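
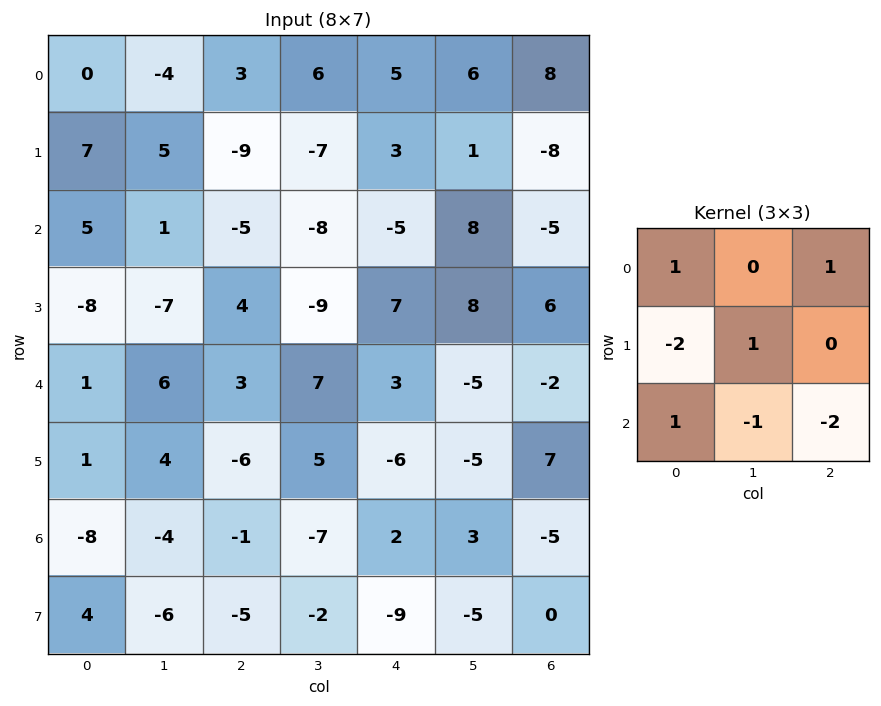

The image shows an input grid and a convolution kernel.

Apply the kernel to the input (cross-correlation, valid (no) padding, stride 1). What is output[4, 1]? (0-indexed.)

10

The receptive field on the input at this output position is [6 3 7 / 4 -6 5 / -4 -1 -7]. Elementwise product with the kernel and sum: 6·1 + 7·1 + 4·-2 + -6·1 + -4·1 + -1·-1 + -7·-2.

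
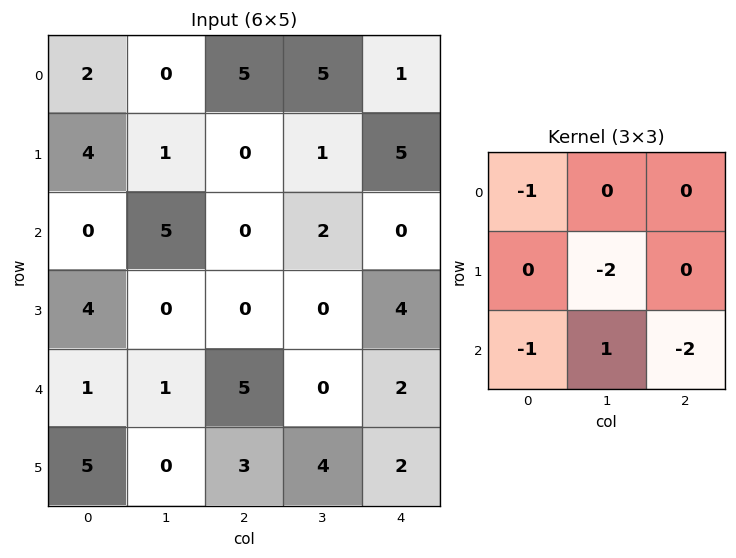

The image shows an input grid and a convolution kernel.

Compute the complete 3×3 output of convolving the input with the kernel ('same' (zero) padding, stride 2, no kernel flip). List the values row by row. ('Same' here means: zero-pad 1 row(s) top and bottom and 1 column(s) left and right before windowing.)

-2 -13 2
4 -1 3
3 -15 -6

Output[0,0]: The receptive field on the zero-padded input at this output position is [0 0 0 / 0 2 0 / 0 4 1]. Elementwise product with the kernel and sum: 0·-1 + 2·-2 + 0·-1 + 4·1 + 1·-2.
Output[0,1]: The receptive field on the zero-padded input at this output position is [0 0 0 / 0 5 5 / 1 0 1]. Elementwise product with the kernel and sum: 0·-1 + 5·-2 + 1·-1 + 0·1 + 1·-2.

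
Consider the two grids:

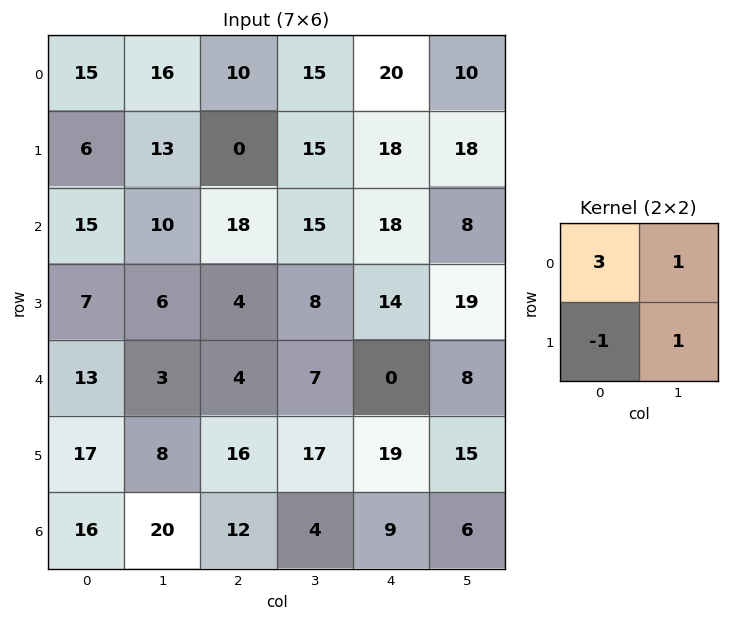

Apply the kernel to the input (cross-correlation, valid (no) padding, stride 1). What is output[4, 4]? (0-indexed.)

4

The receptive field on the input at this output position is [0 8 / 19 15]. Elementwise product with the kernel and sum: 0·3 + 8·1 + 19·-1 + 15·1.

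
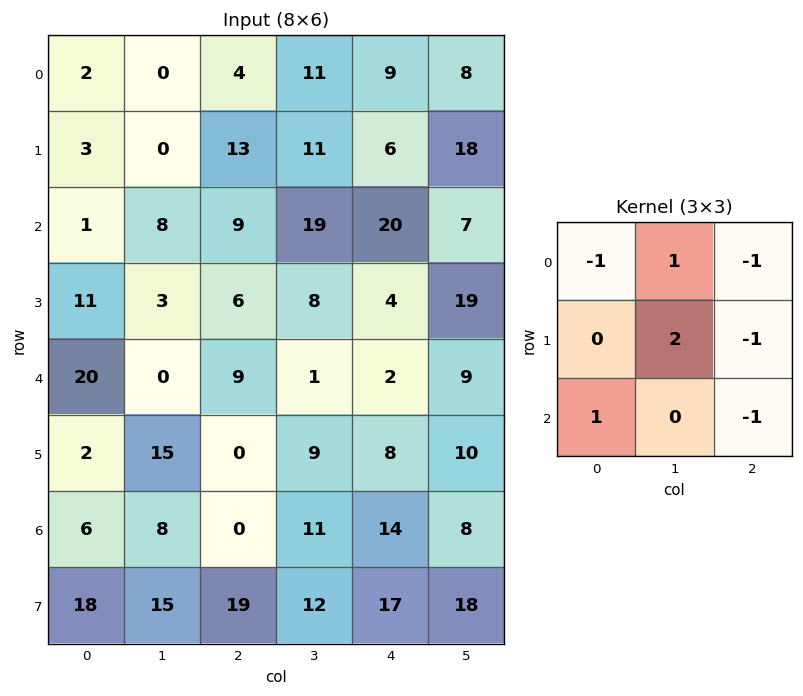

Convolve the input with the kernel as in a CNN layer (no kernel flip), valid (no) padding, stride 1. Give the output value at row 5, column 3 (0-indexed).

The receptive field on the input at this output position is [9 8 10 / 11 14 8 / 12 17 18]. Elementwise product with the kernel and sum: 9·-1 + 8·1 + 10·-1 + 14·2 + 8·-1 + 12·1 + 18·-1.

3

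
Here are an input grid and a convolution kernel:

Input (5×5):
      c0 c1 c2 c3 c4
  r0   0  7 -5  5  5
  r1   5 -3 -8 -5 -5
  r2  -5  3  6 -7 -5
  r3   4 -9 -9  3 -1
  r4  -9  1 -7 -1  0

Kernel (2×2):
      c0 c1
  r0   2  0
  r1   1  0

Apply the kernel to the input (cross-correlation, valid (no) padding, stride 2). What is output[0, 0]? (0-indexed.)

The receptive field on the input at this output position is [0 7 / 5 -3]. Elementwise product with the kernel and sum: 0·2 + 5·1.

5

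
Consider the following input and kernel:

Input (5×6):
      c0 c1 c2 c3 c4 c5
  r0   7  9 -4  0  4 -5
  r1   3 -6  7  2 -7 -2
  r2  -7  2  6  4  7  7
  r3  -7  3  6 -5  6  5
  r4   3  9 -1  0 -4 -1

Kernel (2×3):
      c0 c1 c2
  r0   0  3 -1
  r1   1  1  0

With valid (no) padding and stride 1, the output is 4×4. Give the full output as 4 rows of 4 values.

Output[0,0]: The receptive field on the input at this output position is [7 9 -4 / 3 -6 7]. Elementwise product with the kernel and sum: 9·3 + -4·-1 + 3·1 + -6·1.
Output[0,1]: The receptive field on the input at this output position is [9 -4 0 / -6 7 2]. Elementwise product with the kernel and sum: -4·3 + 0·-1 + -6·1 + 7·1.

28 -11 5 12
-30 27 23 -8
-4 23 6 15
15 31 -22 9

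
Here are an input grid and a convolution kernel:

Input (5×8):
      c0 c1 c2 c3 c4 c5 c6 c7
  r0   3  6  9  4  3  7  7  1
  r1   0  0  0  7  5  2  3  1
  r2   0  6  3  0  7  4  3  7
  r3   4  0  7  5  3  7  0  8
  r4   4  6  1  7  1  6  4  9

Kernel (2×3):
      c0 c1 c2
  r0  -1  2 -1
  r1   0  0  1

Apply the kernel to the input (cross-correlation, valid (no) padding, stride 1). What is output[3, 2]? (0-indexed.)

1

The receptive field on the input at this output position is [7 5 3 / 1 7 1]. Elementwise product with the kernel and sum: 7·-1 + 5·2 + 3·-1 + 1·1.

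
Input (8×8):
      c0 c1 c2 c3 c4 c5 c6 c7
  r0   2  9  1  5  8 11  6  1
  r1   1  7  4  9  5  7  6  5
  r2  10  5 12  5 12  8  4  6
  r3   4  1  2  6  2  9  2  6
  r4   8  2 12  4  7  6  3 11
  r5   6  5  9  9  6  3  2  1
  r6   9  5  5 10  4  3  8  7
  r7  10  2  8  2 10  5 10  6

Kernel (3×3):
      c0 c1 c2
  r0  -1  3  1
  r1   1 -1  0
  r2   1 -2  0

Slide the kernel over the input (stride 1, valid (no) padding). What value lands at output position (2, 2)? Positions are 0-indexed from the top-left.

The receptive field on the input at this output position is [12 5 12 / 2 6 2 / 12 4 7]. Elementwise product with the kernel and sum: 12·-1 + 5·3 + 12·1 + 2·1 + 6·-1 + 12·1 + 4·-2.

15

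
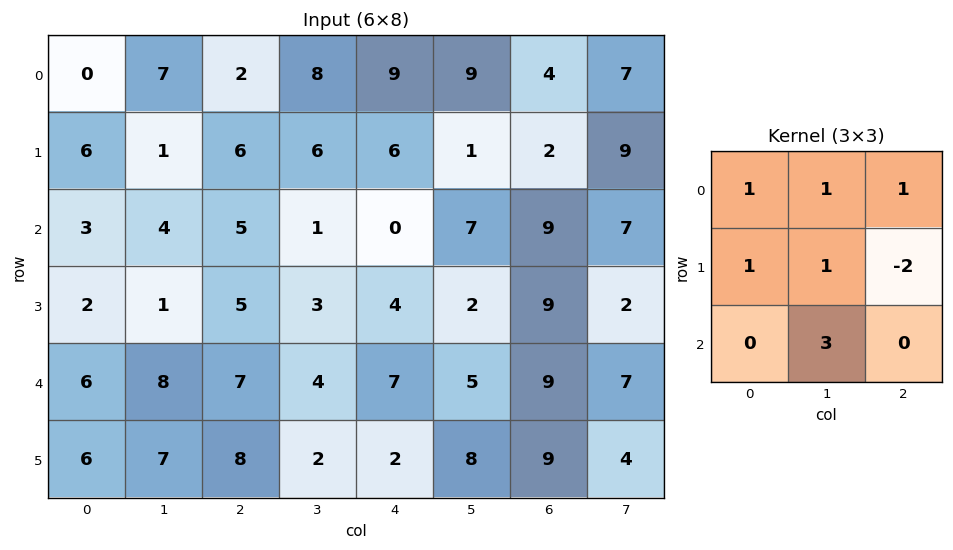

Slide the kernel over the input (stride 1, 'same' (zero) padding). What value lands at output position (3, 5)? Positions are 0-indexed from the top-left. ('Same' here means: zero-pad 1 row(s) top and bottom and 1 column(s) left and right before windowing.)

19

The receptive field on the zero-padded input at this output position is [0 7 9 / 4 2 9 / 7 5 9]. Elementwise product with the kernel and sum: 0·1 + 7·1 + 9·1 + 4·1 + 2·1 + 9·-2 + 5·3.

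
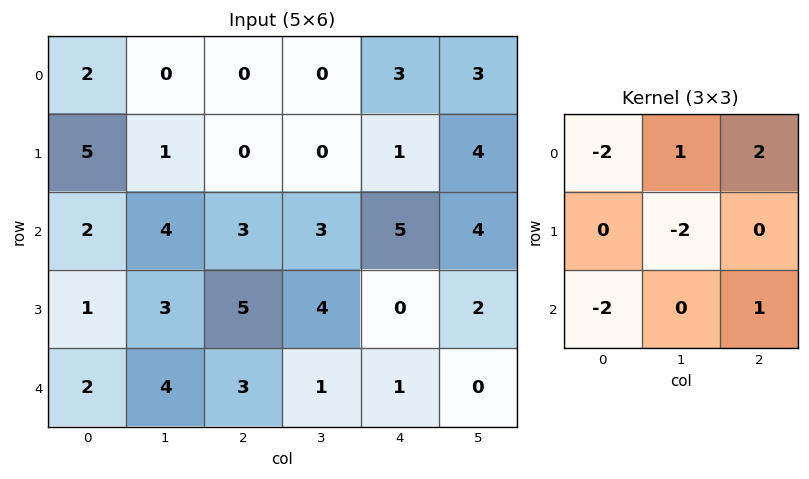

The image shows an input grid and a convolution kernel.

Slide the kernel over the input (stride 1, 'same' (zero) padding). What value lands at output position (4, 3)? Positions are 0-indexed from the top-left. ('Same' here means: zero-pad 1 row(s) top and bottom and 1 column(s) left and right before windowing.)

-8

The receptive field on the zero-padded input at this output position is [5 4 0 / 3 1 1 / 0 0 0]. Elementwise product with the kernel and sum: 5·-2 + 4·1 + 0·2 + 1·-2 + 0·-2 + 0·1.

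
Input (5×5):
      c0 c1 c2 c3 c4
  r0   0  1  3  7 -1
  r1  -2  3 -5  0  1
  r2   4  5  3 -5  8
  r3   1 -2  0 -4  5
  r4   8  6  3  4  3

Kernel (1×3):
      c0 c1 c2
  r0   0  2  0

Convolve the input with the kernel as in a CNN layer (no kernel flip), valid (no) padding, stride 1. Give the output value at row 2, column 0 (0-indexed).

The receptive field on the input at this output position is [4 5 3]. Elementwise product with the kernel and sum: 5·2.

10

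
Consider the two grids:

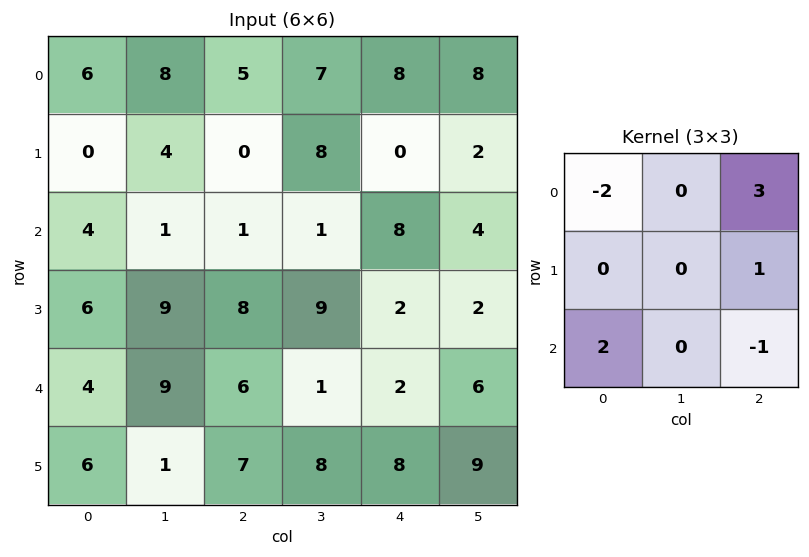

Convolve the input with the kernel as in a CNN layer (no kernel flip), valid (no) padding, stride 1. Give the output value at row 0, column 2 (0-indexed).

The receptive field on the input at this output position is [5 7 8 / 0 8 0 / 1 1 8]. Elementwise product with the kernel and sum: 5·-2 + 8·3 + 0·1 + 1·2 + 8·-1.

8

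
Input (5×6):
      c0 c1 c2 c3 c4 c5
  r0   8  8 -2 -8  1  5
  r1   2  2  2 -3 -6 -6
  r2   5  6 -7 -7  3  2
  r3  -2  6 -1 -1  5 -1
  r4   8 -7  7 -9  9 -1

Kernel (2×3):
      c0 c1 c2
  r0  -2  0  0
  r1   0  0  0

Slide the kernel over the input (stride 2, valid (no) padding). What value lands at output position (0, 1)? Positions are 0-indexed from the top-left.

4

The receptive field on the input at this output position is [-2 -8 1 / 2 -3 -6]. Elementwise product with the kernel and sum: -2·-2.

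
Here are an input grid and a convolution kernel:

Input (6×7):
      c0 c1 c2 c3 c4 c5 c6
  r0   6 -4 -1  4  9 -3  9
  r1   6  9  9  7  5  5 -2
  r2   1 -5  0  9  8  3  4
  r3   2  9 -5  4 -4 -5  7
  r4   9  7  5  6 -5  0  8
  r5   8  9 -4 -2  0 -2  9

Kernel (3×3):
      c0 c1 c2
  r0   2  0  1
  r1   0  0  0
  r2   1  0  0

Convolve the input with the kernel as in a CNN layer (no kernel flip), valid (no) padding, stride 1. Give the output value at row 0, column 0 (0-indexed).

The receptive field on the input at this output position is [6 -4 -1 / 6 9 9 / 1 -5 0]. Elementwise product with the kernel and sum: 6·2 + -1·1 + 1·1.

12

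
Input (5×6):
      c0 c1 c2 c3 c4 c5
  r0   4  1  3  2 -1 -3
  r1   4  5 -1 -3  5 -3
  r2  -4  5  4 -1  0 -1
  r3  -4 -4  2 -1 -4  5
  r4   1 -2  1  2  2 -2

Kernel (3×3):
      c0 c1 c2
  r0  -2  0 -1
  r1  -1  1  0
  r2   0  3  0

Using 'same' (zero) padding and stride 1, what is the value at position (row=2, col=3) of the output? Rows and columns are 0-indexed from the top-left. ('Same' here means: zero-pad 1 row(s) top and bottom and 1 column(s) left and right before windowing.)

-11

The receptive field on the zero-padded input at this output position is [-1 -3 5 / 4 -1 0 / 2 -1 -4]. Elementwise product with the kernel and sum: -1·-2 + 5·-1 + 4·-1 + -1·1 + -1·3.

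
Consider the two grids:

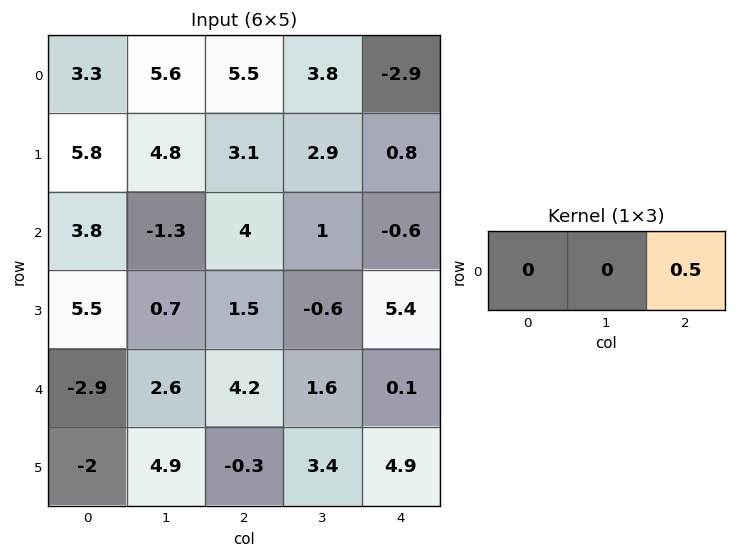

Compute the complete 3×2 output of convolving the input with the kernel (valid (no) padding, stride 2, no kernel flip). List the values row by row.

Output[0,0]: The receptive field on the input at this output position is [3.3 5.6 5.5]. Elementwise product with the kernel and sum: 5.5·0.5.

2.75 -1.45
2 -0.3
2.1 0.05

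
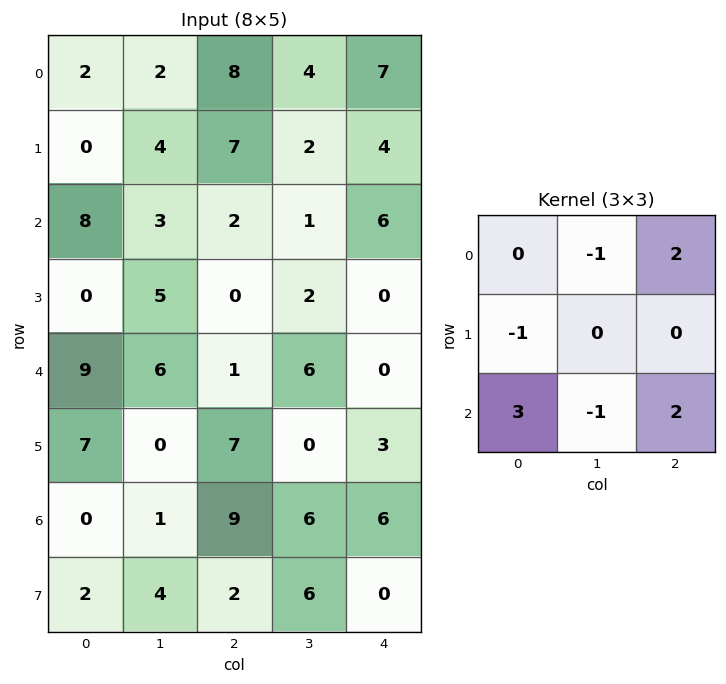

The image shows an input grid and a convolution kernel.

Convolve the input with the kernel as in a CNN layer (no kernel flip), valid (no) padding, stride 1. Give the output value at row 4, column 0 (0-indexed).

The receptive field on the input at this output position is [9 6 1 / 7 0 7 / 0 1 9]. Elementwise product with the kernel and sum: 6·-1 + 1·2 + 7·-1 + 0·3 + 1·-1 + 9·2.

6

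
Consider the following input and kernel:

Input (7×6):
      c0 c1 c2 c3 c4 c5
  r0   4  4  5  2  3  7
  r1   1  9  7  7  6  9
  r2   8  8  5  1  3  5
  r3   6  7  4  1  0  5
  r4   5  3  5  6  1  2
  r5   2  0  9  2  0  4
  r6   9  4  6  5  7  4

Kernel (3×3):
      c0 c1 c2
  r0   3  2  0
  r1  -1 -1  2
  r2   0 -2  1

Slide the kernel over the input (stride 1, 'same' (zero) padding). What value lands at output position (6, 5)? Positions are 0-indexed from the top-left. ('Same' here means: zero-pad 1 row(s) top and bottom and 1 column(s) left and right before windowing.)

The receptive field on the zero-padded input at this output position is [0 4 0 / 7 4 0 / 0 0 0]. Elementwise product with the kernel and sum: 0·3 + 4·2 + 7·-1 + 4·-1 + 0·2 + 0·-2 + 0·1.

-3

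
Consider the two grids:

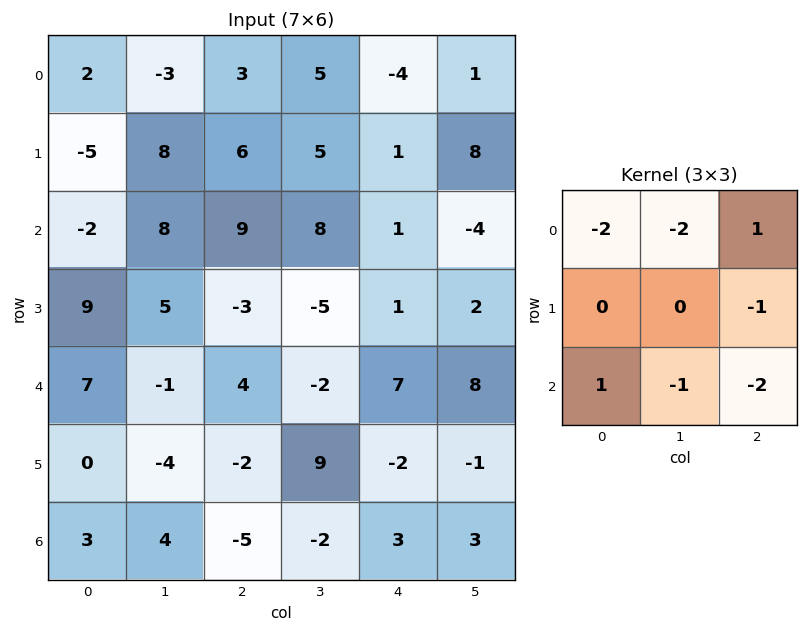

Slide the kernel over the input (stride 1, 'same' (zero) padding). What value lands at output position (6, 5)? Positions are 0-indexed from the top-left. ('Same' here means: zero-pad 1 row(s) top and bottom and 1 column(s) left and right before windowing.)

The receptive field on the zero-padded input at this output position is [-2 -1 0 / 3 3 0 / 0 0 0]. Elementwise product with the kernel and sum: -2·-2 + -1·-2 + 0·1 + 0·-1 + 0·1 + 0·-1 + 0·-2.

6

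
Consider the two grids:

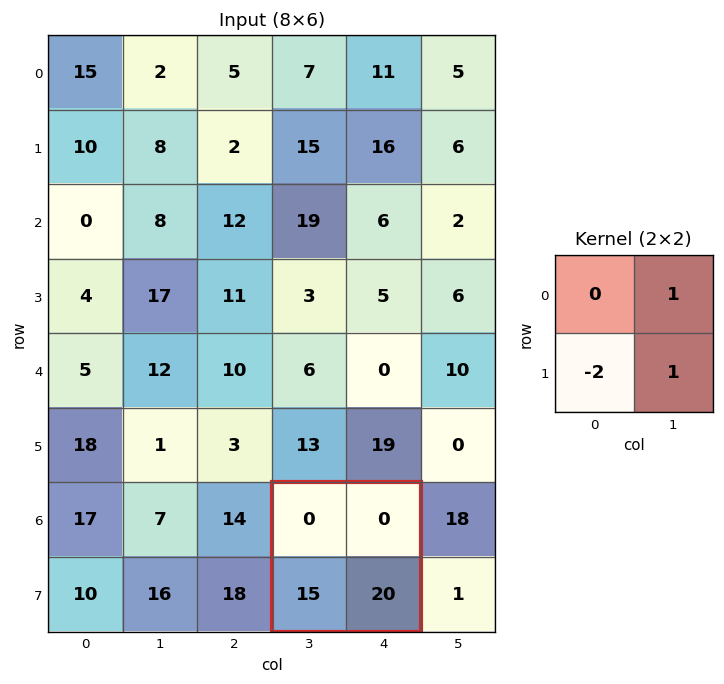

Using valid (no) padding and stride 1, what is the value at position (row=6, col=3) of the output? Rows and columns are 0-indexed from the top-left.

-10

The receptive field on the input at this output position is [0 0 / 15 20]. Elementwise product with the kernel and sum: 0·1 + 15·-2 + 20·1.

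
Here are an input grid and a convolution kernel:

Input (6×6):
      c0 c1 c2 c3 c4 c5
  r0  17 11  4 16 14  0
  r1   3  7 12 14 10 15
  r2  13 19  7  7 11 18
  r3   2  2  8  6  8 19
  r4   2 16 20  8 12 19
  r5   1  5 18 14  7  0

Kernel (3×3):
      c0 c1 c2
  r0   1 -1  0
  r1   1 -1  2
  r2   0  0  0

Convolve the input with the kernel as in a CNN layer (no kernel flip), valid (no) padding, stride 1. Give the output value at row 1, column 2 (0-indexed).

20

The receptive field on the input at this output position is [12 14 10 / 7 7 11 / 8 6 8]. Elementwise product with the kernel and sum: 12·1 + 14·-1 + 7·1 + 7·-1 + 11·2.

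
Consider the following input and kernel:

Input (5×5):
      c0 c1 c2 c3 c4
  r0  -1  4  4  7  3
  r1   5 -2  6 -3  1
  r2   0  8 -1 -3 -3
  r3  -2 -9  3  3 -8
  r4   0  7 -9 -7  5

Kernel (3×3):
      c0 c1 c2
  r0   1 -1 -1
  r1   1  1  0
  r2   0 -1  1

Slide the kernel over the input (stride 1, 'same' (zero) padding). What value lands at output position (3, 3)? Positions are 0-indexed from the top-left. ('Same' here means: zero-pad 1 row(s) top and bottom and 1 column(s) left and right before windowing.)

The receptive field on the zero-padded input at this output position is [-1 -3 -3 / 3 3 -8 / -9 -7 5]. Elementwise product with the kernel and sum: -1·1 + -3·-1 + -3·-1 + 3·1 + 3·1 + -7·-1 + 5·1.

23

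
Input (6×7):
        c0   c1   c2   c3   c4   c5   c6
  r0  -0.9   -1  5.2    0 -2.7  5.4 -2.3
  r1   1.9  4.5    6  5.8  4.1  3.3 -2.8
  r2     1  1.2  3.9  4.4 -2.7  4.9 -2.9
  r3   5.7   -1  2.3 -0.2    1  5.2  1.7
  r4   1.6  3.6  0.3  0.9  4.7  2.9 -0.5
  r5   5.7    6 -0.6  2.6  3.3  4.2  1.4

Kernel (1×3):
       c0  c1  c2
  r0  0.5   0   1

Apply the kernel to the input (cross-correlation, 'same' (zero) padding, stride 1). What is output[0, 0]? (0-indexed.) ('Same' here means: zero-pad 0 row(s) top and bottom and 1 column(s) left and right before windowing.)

-1

The receptive field on the zero-padded input at this output position is [0 -0.9 -1]. Elementwise product with the kernel and sum: 0·0.5 + -1·1.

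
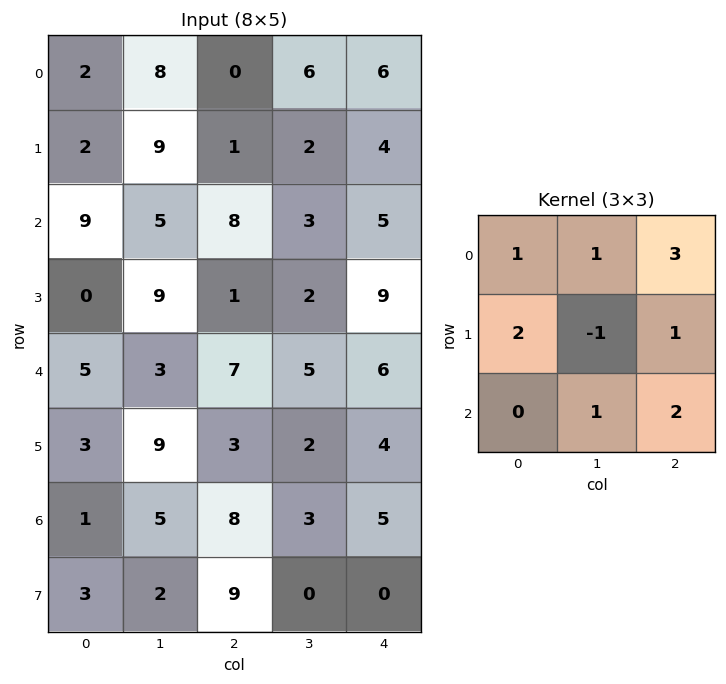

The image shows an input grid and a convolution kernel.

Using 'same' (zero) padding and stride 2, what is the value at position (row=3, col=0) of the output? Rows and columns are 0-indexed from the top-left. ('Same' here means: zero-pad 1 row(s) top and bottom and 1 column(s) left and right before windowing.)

The receptive field on the zero-padded input at this output position is [0 3 9 / 0 1 5 / 0 3 2]. Elementwise product with the kernel and sum: 0·1 + 3·1 + 9·3 + 0·2 + 1·-1 + 5·1 + 3·1 + 2·2.

41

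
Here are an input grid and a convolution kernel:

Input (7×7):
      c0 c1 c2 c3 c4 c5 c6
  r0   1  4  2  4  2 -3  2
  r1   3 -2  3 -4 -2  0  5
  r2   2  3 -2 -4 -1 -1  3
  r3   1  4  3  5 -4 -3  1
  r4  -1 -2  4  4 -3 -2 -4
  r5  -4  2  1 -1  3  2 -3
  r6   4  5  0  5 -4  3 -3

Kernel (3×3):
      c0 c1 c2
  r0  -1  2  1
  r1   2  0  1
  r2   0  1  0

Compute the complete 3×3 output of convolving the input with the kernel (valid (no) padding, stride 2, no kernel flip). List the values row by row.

Output[0,0]: The receptive field on the input at this output position is [1 4 2 / 3 -2 3 / 2 3 -2]. Elementwise product with the kernel and sum: 1·-1 + 4·2 + 2·1 + 3·2 + 3·1 + 3·1.

21 8 -6
5 -1 -7
-1 11 1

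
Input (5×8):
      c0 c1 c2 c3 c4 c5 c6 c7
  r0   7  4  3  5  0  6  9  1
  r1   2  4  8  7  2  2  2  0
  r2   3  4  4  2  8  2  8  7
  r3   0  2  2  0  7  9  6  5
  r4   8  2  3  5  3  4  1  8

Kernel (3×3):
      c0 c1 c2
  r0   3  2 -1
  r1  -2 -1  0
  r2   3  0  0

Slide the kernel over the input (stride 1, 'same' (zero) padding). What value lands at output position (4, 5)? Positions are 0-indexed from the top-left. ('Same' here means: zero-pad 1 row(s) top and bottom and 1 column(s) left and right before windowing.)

The receptive field on the zero-padded input at this output position is [7 9 6 / 3 4 1 / 0 0 0]. Elementwise product with the kernel and sum: 7·3 + 9·2 + 6·-1 + 3·-2 + 4·-1 + 0·3.

23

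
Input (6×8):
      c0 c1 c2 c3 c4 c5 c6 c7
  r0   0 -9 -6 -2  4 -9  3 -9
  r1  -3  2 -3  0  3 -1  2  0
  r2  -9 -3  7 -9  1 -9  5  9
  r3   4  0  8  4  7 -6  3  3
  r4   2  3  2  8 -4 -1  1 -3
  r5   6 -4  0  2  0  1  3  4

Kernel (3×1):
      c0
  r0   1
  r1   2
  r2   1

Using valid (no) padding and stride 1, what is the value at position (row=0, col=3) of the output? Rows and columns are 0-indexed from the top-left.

The receptive field on the input at this output position is [-2 / 0 / -9]. Elementwise product with the kernel and sum: -2·1 + 0·2 + -9·1.

-11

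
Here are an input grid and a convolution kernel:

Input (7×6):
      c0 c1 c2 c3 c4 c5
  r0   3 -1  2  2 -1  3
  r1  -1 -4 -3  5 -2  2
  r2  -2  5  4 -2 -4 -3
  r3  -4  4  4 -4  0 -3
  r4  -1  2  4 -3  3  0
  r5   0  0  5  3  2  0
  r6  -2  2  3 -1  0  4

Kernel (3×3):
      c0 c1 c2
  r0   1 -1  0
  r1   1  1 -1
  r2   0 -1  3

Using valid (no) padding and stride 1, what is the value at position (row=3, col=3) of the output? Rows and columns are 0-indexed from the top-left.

The receptive field on the input at this output position is [-4 0 -3 / -3 3 0 / 3 2 0]. Elementwise product with the kernel and sum: -4·1 + 0·-1 + -3·1 + 3·1 + 0·-1 + 2·-1 + 0·3.

-6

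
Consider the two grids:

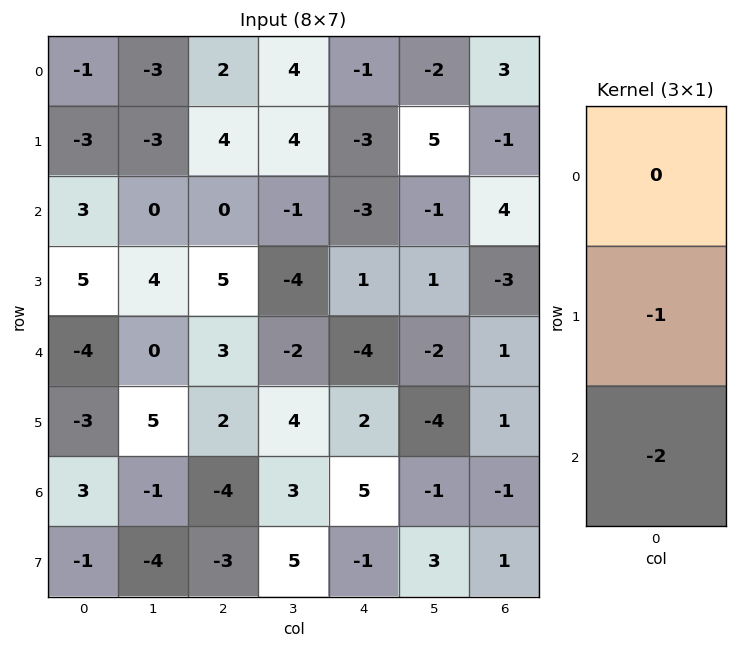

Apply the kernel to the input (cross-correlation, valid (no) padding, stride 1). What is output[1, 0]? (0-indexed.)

-13

The receptive field on the input at this output position is [-3 / 3 / 5]. Elementwise product with the kernel and sum: 3·-1 + 5·-2.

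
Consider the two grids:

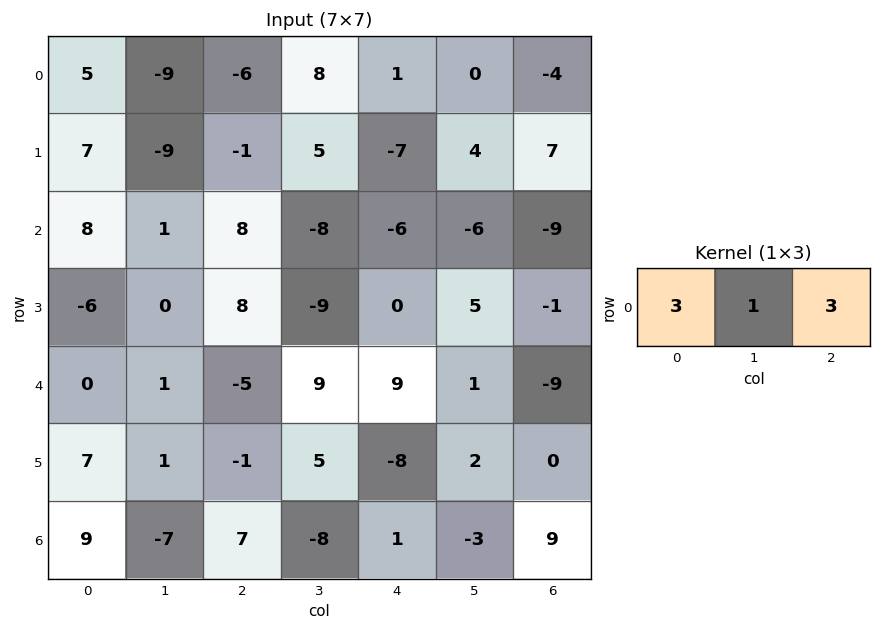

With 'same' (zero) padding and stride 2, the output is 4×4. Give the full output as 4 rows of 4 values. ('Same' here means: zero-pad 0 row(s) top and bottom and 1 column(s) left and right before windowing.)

Output[0,0]: The receptive field on the zero-padded input at this output position is [0 5 -9]. Elementwise product with the kernel and sum: 0·3 + 5·1 + -9·3.
Output[0,1]: The receptive field on the zero-padded input at this output position is [-9 -6 8]. Elementwise product with the kernel and sum: -9·3 + -6·1 + 8·3.

-22 -9 25 -4
11 -13 -48 -27
3 25 39 -6
-12 -38 -32 0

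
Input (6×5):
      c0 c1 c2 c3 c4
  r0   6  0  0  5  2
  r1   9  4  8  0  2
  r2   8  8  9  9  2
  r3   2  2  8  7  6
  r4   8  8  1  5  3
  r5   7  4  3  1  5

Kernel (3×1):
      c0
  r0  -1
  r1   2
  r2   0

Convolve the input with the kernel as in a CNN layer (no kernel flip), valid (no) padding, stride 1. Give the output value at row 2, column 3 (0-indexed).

The receptive field on the input at this output position is [9 / 7 / 5]. Elementwise product with the kernel and sum: 9·-1 + 7·2.

5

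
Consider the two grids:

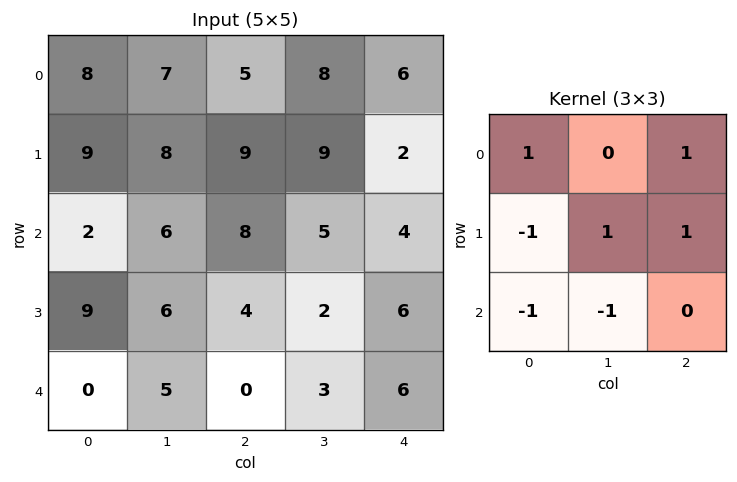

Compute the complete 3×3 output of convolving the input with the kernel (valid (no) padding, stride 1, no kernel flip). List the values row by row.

Output[0,0]: The receptive field on the input at this output position is [8 7 5 / 9 8 9 / 2 6 8]. Elementwise product with the kernel and sum: 8·1 + 5·1 + 9·-1 + 8·1 + 9·1 + 2·-1 + 6·-1.
Output[0,1]: The receptive field on the input at this output position is [7 5 8 / 8 9 9 / 6 8 5]. Elementwise product with the kernel and sum: 7·1 + 8·1 + 8·-1 + 9·1 + 9·1 + 6·-1 + 8·-1.

13 11 0
15 14 6
6 6 13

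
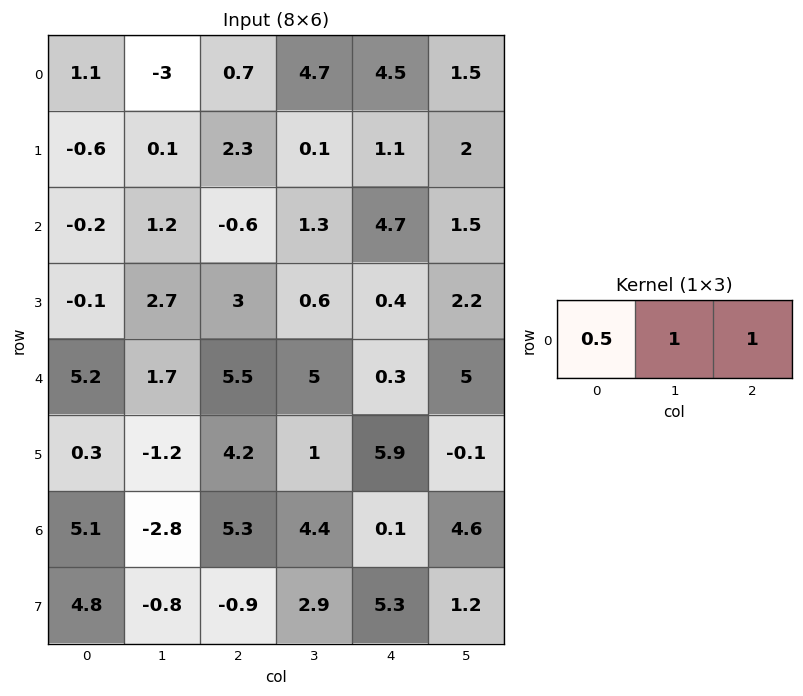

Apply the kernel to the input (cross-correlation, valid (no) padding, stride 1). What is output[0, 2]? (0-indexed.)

9.55

The receptive field on the input at this output position is [0.7 4.7 4.5]. Elementwise product with the kernel and sum: 0.7·0.5 + 4.7·1 + 4.5·1.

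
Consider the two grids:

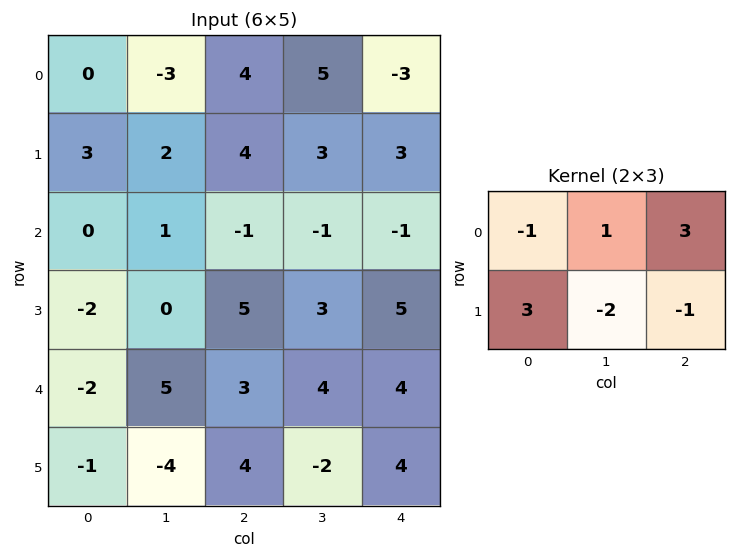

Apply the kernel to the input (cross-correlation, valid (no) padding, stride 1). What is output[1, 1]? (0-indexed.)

The receptive field on the input at this output position is [2 4 3 / 1 -1 -1]. Elementwise product with the kernel and sum: 2·-1 + 4·1 + 3·3 + 1·3 + -1·-2 + -1·-1.

17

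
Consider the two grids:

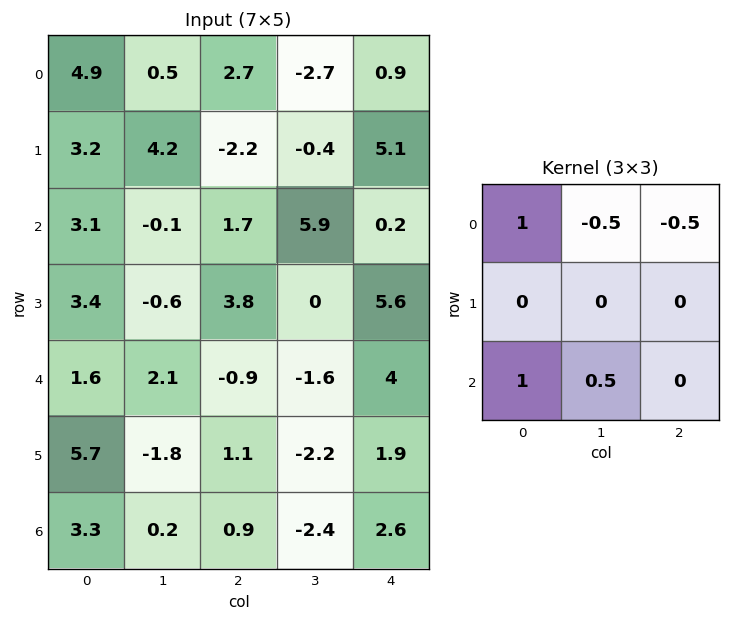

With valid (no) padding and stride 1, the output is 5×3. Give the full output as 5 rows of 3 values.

Output[0,0]: The receptive field on the input at this output position is [4.9 0.5 2.7 / 3.2 4.2 -2.2 / 3.1 -0.1 1.7]. Elementwise product with the kernel and sum: 4.9·1 + 0.5·-0.5 + 2.7·-0.5 + 3.1·1 + -0.1·0.5.
Output[0,1]: The receptive field on the input at this output position is [0.5 2.7 -2.7 / 4.2 -2.2 -0.4 / -0.1 1.7 5.9]. Elementwise product with the kernel and sum: 0.5·1 + 2.7·-0.5 + -2.7·-0.5 + -0.1·1 + 1.7·0.5.

6.35 1.25 8.25
5.3 6.8 -0.75
4.95 -2.25 -3.05
6.6 -3.75 1
4.4 4 -2.4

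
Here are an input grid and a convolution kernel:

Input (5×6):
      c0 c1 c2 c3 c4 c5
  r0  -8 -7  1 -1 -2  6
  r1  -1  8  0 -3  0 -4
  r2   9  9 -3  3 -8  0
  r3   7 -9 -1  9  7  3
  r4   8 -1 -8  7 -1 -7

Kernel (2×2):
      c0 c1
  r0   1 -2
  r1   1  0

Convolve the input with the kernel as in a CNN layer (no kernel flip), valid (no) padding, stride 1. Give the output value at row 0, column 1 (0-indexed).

-1

The receptive field on the input at this output position is [-7 1 / 8 0]. Elementwise product with the kernel and sum: -7·1 + 1·-2 + 8·1.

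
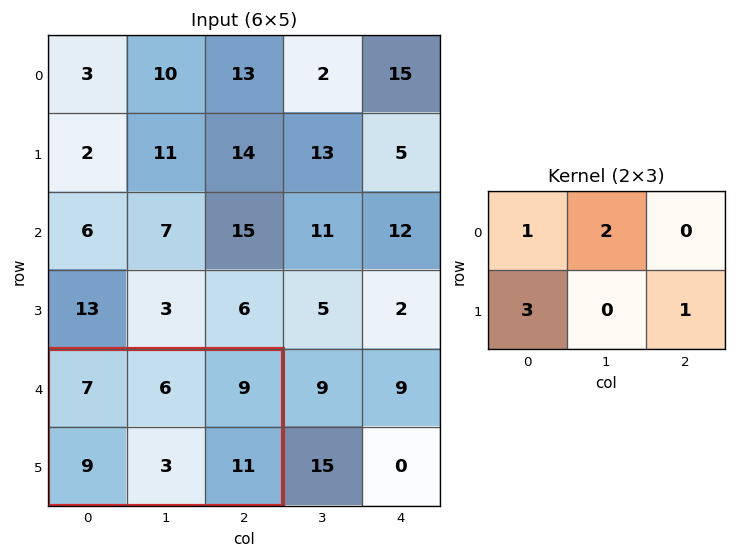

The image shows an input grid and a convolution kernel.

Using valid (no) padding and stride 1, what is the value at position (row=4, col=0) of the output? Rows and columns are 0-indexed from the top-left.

The receptive field on the input at this output position is [7 6 9 / 9 3 11]. Elementwise product with the kernel and sum: 7·1 + 6·2 + 9·3 + 11·1.

57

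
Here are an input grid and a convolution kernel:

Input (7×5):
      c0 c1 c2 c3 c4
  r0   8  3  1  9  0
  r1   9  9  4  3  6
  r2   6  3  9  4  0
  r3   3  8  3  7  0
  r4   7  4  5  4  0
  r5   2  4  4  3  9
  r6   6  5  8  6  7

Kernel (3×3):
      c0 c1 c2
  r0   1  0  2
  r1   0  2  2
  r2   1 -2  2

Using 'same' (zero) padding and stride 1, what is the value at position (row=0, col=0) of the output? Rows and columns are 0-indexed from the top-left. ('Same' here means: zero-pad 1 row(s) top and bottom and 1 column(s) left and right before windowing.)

The receptive field on the zero-padded input at this output position is [0 0 0 / 0 8 3 / 0 9 9]. Elementwise product with the kernel and sum: 0·1 + 0·2 + 8·2 + 3·2 + 0·1 + 9·-2 + 9·2.

22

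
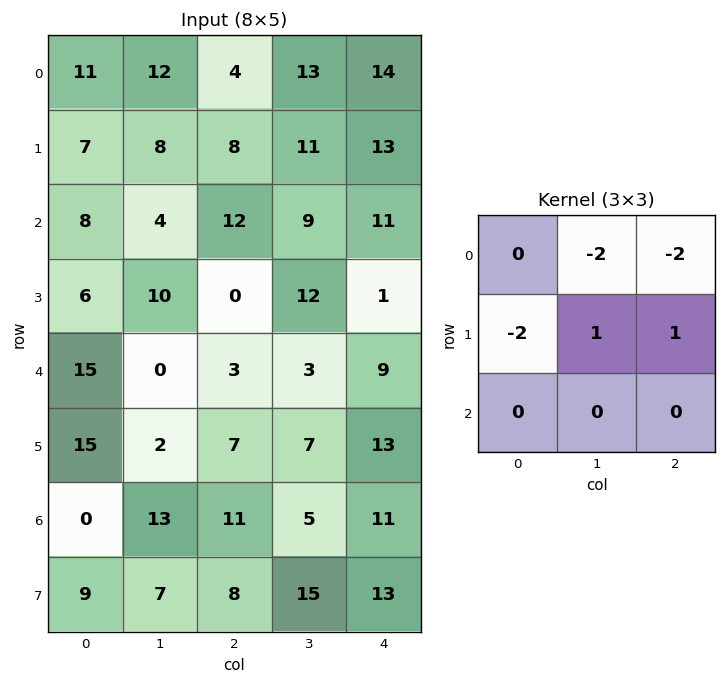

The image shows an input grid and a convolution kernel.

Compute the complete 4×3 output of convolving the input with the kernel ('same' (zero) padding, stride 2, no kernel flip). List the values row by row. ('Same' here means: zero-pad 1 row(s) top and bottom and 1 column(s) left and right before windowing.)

Output[0,0]: The receptive field on the zero-padded input at this output position is [0 0 0 / 0 11 12 / 0 7 8]. Elementwise product with the kernel and sum: 0·-2 + 0·-2 + 0·-2 + 11·1 + 12·1.

23 -7 -12
-18 -25 -33
-17 -18 1
-21 -38 -25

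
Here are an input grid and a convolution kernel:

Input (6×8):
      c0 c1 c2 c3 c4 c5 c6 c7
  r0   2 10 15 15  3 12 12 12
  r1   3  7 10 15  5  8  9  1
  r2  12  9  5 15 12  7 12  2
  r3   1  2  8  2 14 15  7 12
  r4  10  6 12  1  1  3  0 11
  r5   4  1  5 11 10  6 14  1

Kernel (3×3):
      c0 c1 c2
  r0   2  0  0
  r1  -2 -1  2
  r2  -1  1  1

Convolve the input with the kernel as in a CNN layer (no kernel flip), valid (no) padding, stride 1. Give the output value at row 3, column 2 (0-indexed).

The receptive field on the input at this output position is [8 2 14 / 12 1 1 / 5 11 10]. Elementwise product with the kernel and sum: 8·2 + 12·-2 + 1·-1 + 1·2 + 5·-1 + 11·1 + 10·1.

9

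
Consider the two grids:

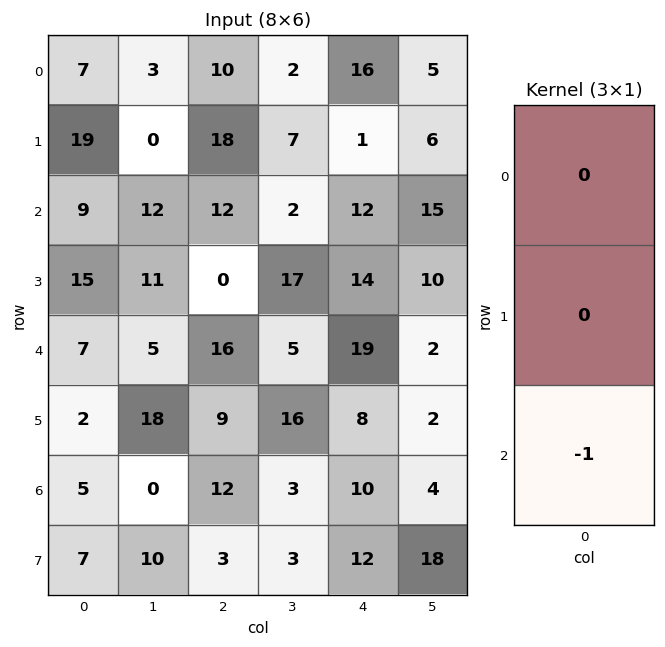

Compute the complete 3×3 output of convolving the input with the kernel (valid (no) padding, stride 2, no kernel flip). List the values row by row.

Output[0,0]: The receptive field on the input at this output position is [7 / 19 / 9]. Elementwise product with the kernel and sum: 9·-1.
Output[0,1]: The receptive field on the input at this output position is [10 / 18 / 12]. Elementwise product with the kernel and sum: 12·-1.

-9 -12 -12
-7 -16 -19
-5 -12 -10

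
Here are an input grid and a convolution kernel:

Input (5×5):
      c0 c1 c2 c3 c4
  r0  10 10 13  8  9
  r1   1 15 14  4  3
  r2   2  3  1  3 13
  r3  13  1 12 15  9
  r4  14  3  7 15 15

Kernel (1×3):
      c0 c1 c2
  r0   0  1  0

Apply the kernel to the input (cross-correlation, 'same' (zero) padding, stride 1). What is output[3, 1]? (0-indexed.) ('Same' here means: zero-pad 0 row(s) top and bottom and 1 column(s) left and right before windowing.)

1

The receptive field on the zero-padded input at this output position is [13 1 12]. Elementwise product with the kernel and sum: 1·1.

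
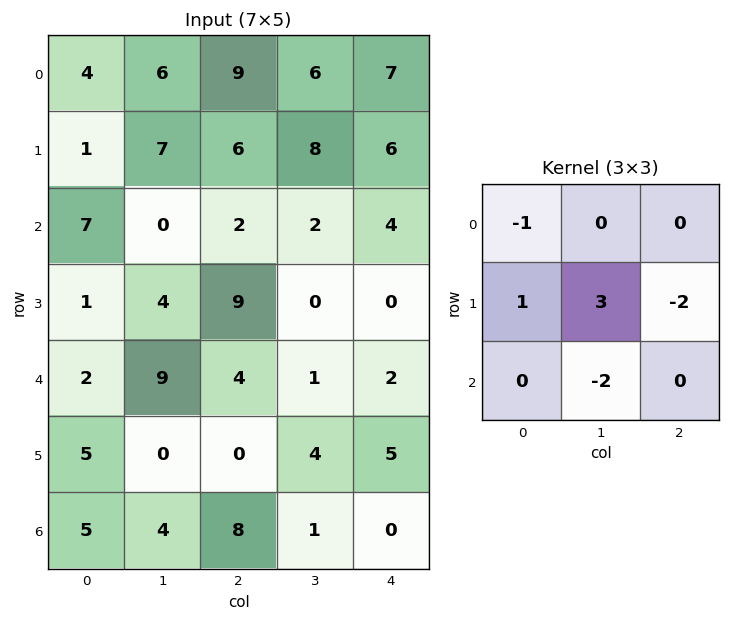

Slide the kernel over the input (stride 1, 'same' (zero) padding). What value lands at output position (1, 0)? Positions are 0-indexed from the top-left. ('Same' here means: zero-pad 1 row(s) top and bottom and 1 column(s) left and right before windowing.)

-25

The receptive field on the zero-padded input at this output position is [0 4 6 / 0 1 7 / 0 7 0]. Elementwise product with the kernel and sum: 0·-1 + 0·1 + 1·3 + 7·-2 + 7·-2.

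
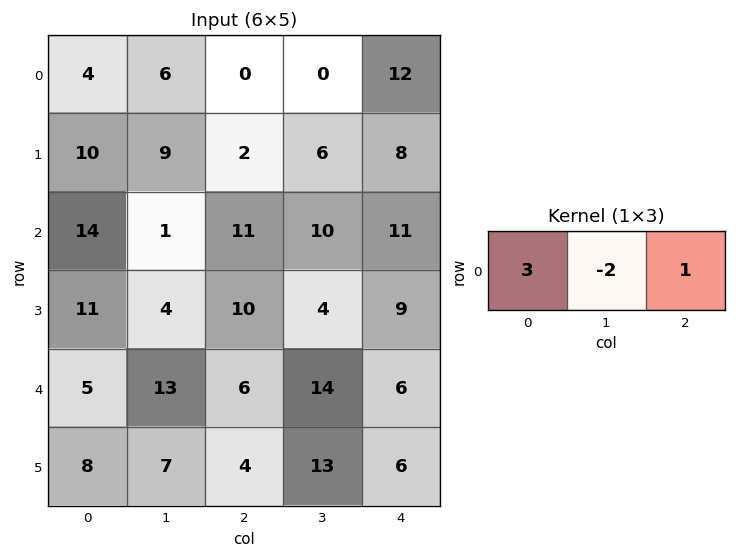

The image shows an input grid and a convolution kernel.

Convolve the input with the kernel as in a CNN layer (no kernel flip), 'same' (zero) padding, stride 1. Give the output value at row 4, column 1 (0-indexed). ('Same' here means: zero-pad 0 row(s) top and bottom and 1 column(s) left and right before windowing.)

-5

The receptive field on the zero-padded input at this output position is [5 13 6]. Elementwise product with the kernel and sum: 5·3 + 13·-2 + 6·1.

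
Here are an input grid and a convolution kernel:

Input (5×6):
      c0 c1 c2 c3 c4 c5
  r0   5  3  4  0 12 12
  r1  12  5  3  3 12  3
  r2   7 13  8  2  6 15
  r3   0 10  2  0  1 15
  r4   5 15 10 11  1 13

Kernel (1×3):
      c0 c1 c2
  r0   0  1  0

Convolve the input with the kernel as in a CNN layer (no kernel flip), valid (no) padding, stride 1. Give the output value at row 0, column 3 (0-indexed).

The receptive field on the input at this output position is [0 12 12]. Elementwise product with the kernel and sum: 12·1.

12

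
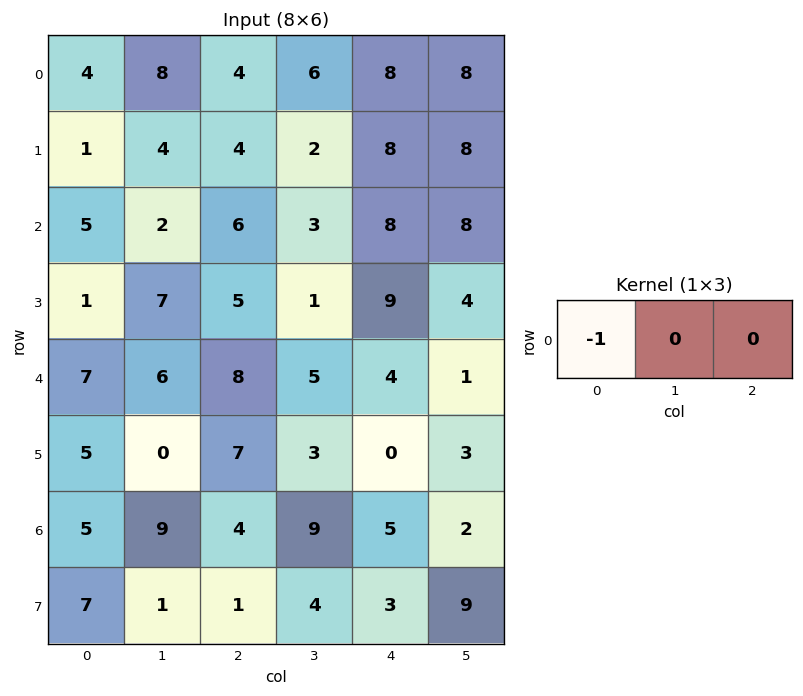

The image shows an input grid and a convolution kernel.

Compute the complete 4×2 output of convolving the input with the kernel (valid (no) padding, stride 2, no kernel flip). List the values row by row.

Output[0,0]: The receptive field on the input at this output position is [4 8 4]. Elementwise product with the kernel and sum: 4·-1.

-4 -4
-5 -6
-7 -8
-5 -4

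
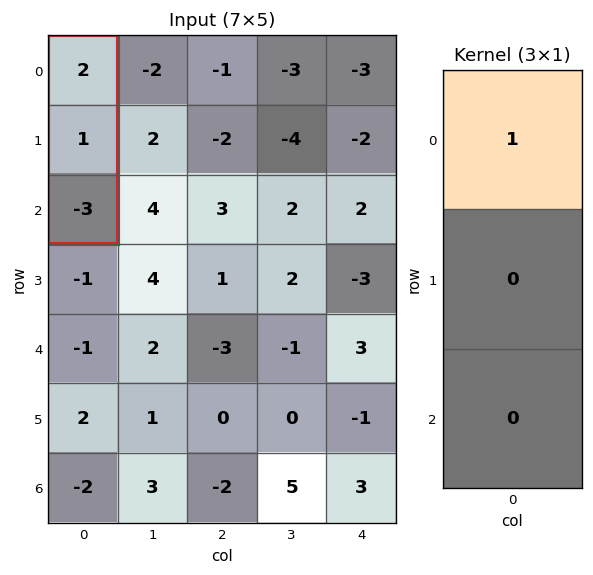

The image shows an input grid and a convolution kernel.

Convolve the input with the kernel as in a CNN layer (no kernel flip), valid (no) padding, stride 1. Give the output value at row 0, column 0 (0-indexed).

The receptive field on the input at this output position is [2 / 1 / -3]. Elementwise product with the kernel and sum: 2·1.

2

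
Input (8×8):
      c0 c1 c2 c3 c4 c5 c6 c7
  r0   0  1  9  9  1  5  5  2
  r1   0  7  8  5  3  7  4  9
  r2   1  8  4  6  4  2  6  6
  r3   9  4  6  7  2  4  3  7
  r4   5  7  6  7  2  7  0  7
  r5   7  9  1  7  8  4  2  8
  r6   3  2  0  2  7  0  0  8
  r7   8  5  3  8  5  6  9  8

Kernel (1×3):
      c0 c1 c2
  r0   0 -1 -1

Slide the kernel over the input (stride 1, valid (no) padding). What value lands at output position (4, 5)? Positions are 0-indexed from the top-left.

The receptive field on the input at this output position is [7 0 7]. Elementwise product with the kernel and sum: 0·-1 + 7·-1.

-7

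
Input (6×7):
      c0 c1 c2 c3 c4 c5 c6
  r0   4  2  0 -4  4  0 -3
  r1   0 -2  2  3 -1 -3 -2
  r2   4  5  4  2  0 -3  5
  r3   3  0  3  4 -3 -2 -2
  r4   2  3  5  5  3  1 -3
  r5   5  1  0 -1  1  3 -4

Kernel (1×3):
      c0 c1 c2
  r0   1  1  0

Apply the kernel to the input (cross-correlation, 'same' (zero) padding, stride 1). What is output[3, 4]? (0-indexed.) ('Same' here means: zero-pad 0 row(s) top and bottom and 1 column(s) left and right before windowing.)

1

The receptive field on the zero-padded input at this output position is [4 -3 -2]. Elementwise product with the kernel and sum: 4·1 + -3·1.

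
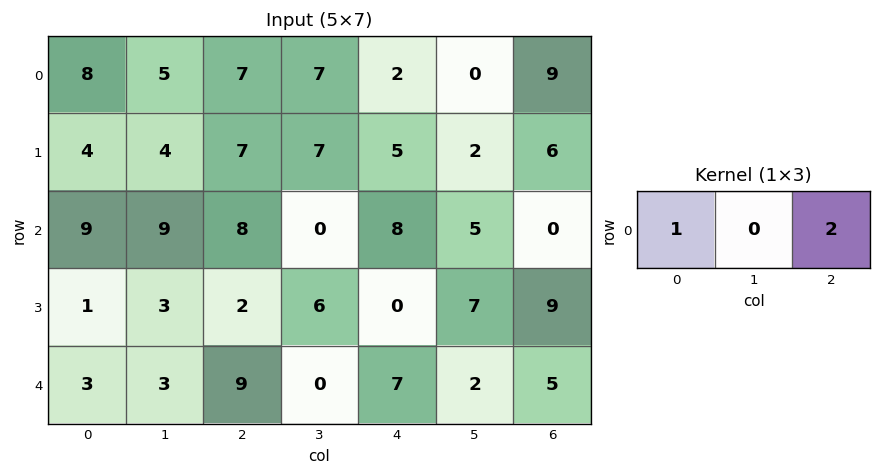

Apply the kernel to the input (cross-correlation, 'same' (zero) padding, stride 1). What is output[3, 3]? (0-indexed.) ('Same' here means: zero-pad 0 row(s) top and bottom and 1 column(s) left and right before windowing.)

The receptive field on the zero-padded input at this output position is [2 6 0]. Elementwise product with the kernel and sum: 2·1 + 0·2.

2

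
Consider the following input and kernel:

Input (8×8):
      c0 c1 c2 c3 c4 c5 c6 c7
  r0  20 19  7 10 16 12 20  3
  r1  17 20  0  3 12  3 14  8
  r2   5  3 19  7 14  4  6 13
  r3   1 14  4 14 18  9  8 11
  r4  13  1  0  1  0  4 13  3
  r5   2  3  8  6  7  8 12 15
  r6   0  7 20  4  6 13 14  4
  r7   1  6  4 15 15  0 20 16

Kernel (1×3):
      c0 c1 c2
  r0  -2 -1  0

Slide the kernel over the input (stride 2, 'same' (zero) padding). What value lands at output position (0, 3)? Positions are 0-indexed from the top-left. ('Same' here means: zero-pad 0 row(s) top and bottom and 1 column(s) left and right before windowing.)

-44

The receptive field on the zero-padded input at this output position is [12 20 3]. Elementwise product with the kernel and sum: 12·-2 + 20·-1.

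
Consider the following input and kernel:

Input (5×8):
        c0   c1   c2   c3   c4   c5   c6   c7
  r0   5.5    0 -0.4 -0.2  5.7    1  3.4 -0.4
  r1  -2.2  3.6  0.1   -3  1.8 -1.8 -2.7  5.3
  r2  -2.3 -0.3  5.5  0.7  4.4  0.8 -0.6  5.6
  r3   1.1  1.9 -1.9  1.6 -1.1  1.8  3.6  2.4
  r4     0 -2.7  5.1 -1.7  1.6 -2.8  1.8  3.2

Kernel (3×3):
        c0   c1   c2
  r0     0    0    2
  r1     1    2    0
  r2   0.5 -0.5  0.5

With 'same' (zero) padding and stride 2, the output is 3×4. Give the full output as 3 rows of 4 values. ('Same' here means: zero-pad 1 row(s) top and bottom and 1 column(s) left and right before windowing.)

Output[0,0]: The receptive field on the zero-padded input at this output position is [0 0 0 / 0 5.5 0 / 0 -2.2 3.6]. Elementwise product with the kernel and sum: 0·2 + 0·1 + 5.5·2 + 0·0.5 + -2.2·-0.5 + 3.6·0.5.

13.9 -0.55 7.9 10.9
3 7.4 8.15 10.5
3.8 10.7 5.1 5.6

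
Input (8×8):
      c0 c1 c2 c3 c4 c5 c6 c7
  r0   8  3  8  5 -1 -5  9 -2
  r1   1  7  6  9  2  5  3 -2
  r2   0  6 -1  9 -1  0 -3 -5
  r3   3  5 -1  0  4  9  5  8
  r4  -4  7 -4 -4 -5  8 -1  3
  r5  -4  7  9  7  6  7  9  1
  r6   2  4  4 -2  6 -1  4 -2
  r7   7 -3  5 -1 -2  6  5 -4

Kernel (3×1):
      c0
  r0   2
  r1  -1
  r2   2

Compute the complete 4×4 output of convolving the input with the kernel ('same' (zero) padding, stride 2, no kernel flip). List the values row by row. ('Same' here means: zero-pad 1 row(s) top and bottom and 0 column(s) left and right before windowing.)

-6 4 5 -3
8 11 13 19
2 20 25 29
4 24 2 24

Output[0,0]: The receptive field on the zero-padded input at this output position is [0 / 8 / 1]. Elementwise product with the kernel and sum: 0·2 + 8·-1 + 1·2.
Output[0,1]: The receptive field on the zero-padded input at this output position is [0 / 8 / 6]. Elementwise product with the kernel and sum: 0·2 + 8·-1 + 6·2.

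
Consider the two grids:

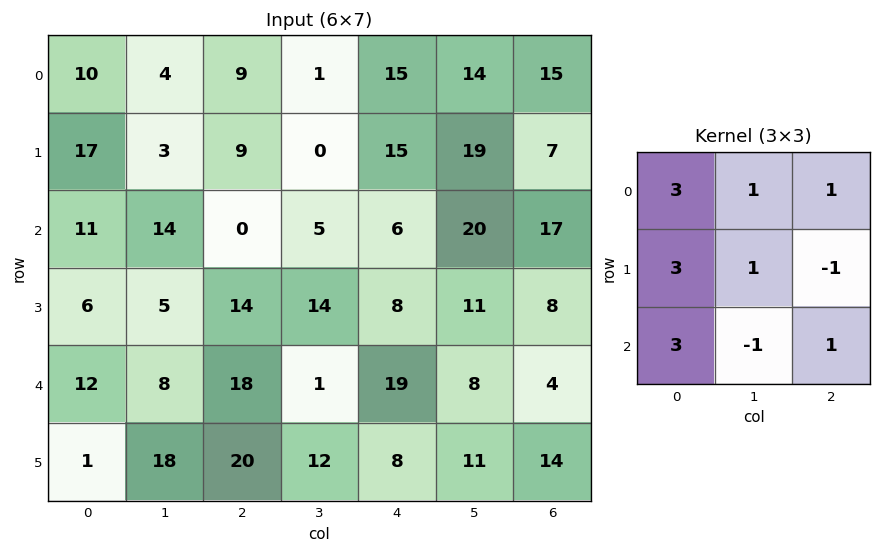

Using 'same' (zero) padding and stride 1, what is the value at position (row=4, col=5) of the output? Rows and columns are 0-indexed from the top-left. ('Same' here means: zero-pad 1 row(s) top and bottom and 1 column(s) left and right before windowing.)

The receptive field on the zero-padded input at this output position is [8 11 8 / 19 8 4 / 8 11 14]. Elementwise product with the kernel and sum: 8·3 + 11·1 + 8·1 + 19·3 + 8·1 + 4·-1 + 8·3 + 11·-1 + 14·1.

131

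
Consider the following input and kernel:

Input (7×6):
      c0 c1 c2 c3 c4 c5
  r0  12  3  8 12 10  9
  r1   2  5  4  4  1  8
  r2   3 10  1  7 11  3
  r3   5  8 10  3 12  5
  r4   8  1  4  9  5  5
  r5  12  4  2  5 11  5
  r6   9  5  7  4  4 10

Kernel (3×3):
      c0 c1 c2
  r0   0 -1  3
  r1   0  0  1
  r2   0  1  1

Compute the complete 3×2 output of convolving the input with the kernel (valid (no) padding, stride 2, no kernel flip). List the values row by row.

Output[0,0]: The receptive field on the input at this output position is [12 3 8 / 2 5 4 / 3 10 1]. Elementwise product with the kernel and sum: 3·-1 + 8·3 + 4·1 + 10·1 + 1·1.

36 37
8 52
25 25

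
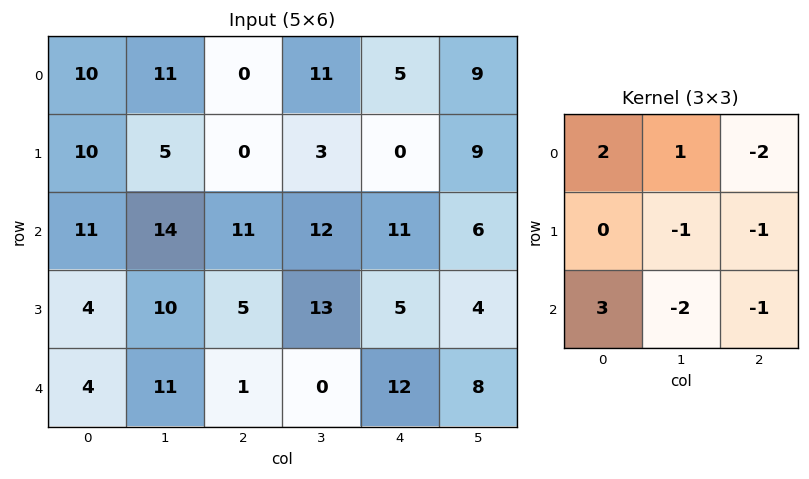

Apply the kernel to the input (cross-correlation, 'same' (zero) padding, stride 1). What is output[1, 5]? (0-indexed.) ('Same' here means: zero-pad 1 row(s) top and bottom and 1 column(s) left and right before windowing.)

The receptive field on the zero-padded input at this output position is [5 9 0 / 0 9 0 / 11 6 0]. Elementwise product with the kernel and sum: 5·2 + 9·1 + 0·-2 + 9·-1 + 0·-1 + 11·3 + 6·-2 + 0·-1.

31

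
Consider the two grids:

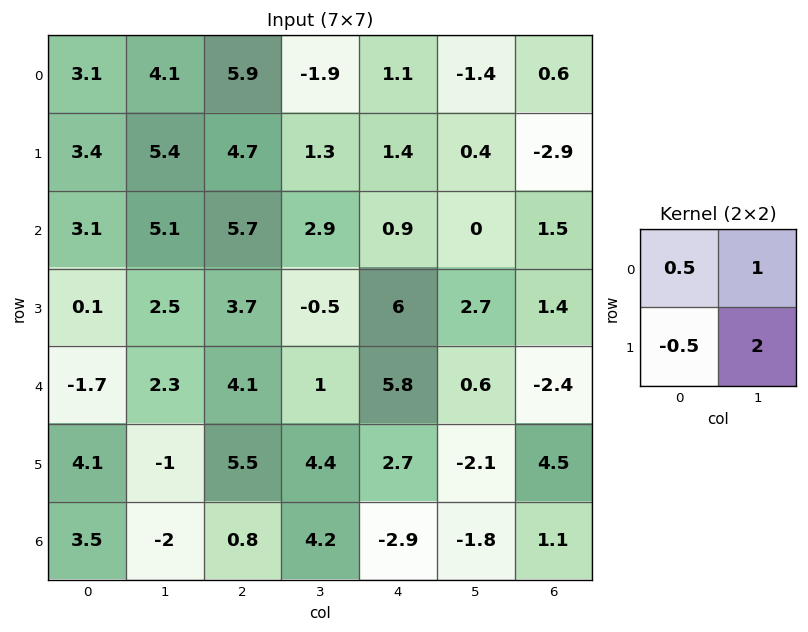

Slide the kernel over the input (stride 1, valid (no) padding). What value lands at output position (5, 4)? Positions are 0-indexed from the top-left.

The receptive field on the input at this output position is [2.7 -2.1 / -2.9 -1.8]. Elementwise product with the kernel and sum: 2.7·0.5 + -2.1·1 + -2.9·-0.5 + -1.8·2.

-2.9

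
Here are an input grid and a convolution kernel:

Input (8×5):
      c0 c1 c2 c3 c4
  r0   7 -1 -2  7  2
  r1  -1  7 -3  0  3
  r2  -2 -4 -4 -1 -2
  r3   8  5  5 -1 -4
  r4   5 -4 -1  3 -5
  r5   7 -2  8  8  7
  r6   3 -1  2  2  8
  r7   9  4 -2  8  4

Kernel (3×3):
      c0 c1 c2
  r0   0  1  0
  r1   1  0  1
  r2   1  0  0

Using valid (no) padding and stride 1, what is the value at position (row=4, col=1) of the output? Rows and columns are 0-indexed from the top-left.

4

The receptive field on the input at this output position is [-4 -1 3 / -2 8 8 / -1 2 2]. Elementwise product with the kernel and sum: -1·1 + -2·1 + 8·1 + -1·1.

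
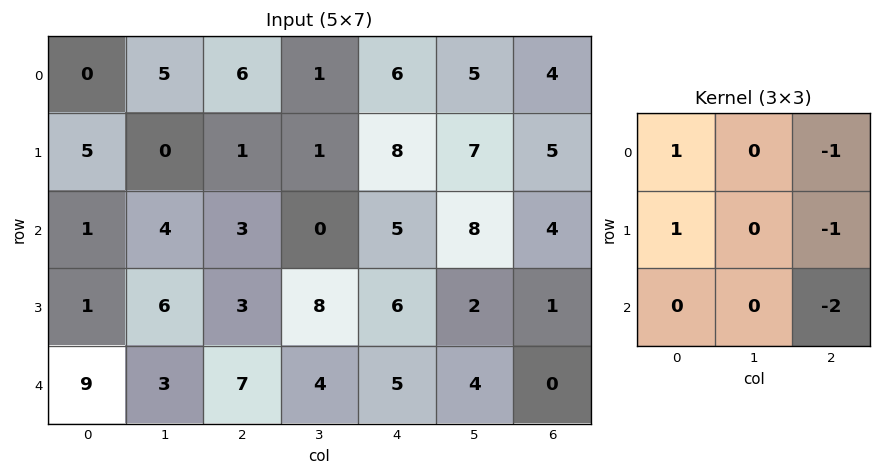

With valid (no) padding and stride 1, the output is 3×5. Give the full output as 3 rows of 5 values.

-8 3 -17 -26 -3
-4 -13 -21 -18 2
-18 -6 -15 -10 6

Output[0,0]: The receptive field on the input at this output position is [0 5 6 / 5 0 1 / 1 4 3]. Elementwise product with the kernel and sum: 0·1 + 6·-1 + 5·1 + 1·-1 + 3·-2.
Output[0,1]: The receptive field on the input at this output position is [5 6 1 / 0 1 1 / 4 3 0]. Elementwise product with the kernel and sum: 5·1 + 1·-1 + 0·1 + 1·-1 + 0·-2.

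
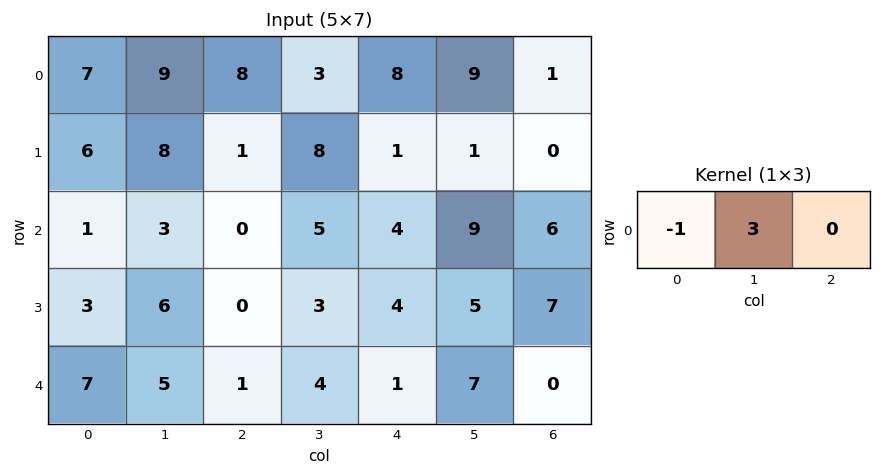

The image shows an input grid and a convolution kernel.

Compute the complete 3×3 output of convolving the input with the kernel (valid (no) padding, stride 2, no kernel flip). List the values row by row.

Output[0,0]: The receptive field on the input at this output position is [7 9 8]. Elementwise product with the kernel and sum: 7·-1 + 9·3.

20 1 19
8 15 23
8 11 20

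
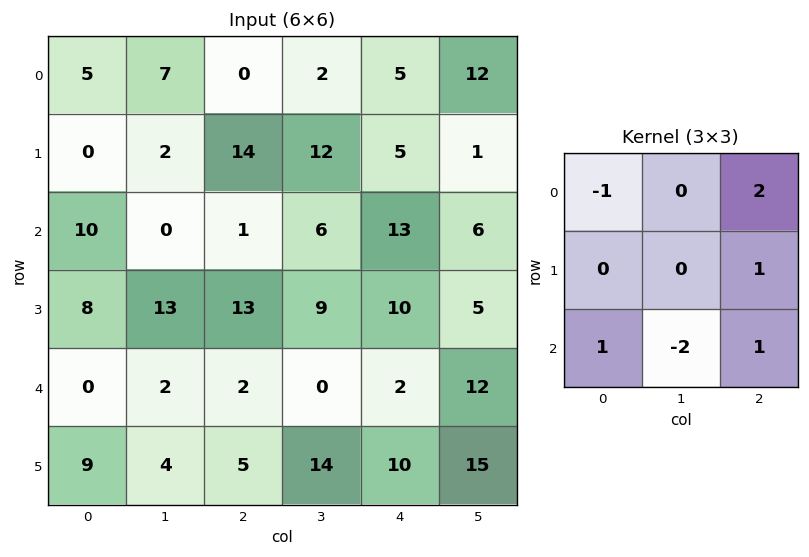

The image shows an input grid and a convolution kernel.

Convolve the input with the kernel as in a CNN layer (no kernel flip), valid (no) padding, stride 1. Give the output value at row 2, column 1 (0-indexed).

19

The receptive field on the input at this output position is [0 1 6 / 13 13 9 / 2 2 0]. Elementwise product with the kernel and sum: 0·-1 + 6·2 + 9·1 + 2·1 + 2·-2 + 0·1.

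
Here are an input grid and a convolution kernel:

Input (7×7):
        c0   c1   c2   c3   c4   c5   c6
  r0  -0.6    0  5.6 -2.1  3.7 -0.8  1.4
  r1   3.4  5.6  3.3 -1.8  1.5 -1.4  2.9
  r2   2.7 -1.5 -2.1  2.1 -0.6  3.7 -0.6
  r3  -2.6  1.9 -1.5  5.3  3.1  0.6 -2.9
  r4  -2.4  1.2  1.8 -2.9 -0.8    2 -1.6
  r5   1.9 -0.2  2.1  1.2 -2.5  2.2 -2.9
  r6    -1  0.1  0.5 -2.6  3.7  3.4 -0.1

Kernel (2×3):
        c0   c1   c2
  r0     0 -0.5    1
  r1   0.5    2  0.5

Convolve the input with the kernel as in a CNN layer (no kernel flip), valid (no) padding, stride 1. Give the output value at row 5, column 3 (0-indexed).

The receptive field on the input at this output position is [1.2 -2.5 2.2 / -2.6 3.7 3.4]. Elementwise product with the kernel and sum: -2.5·-0.5 + 2.2·1 + -2.6·0.5 + 3.7·2 + 3.4·0.5.

11.25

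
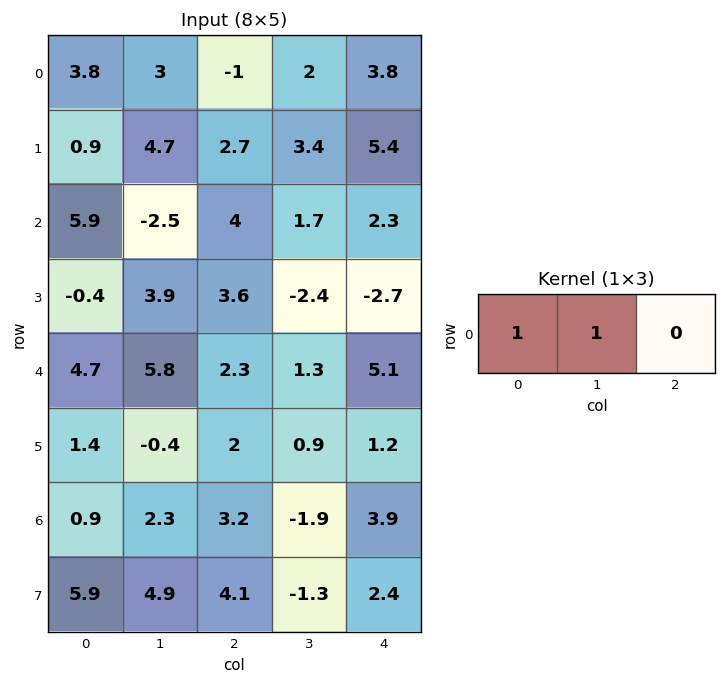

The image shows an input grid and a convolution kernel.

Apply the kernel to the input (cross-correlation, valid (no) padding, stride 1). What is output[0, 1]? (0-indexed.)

2

The receptive field on the input at this output position is [3 -1 2]. Elementwise product with the kernel and sum: 3·1 + -1·1.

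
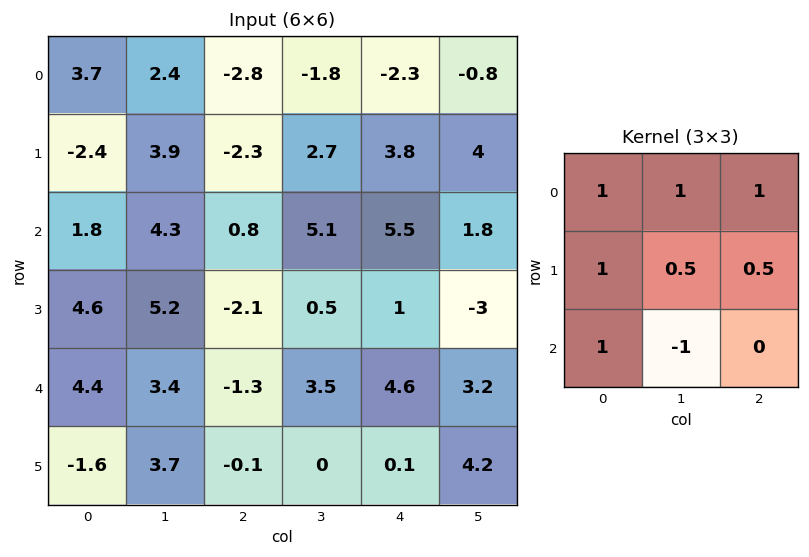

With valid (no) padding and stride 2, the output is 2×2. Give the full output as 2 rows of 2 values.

-0.8 -10.25
14.05 5.25

Output[0,0]: The receptive field on the input at this output position is [3.7 2.4 -2.8 / -2.4 3.9 -2.3 / 1.8 4.3 0.8]. Elementwise product with the kernel and sum: 3.7·1 + 2.4·1 + -2.8·1 + -2.4·1 + 3.9·0.5 + -2.3·0.5 + 1.8·1 + 4.3·-1.
Output[0,1]: The receptive field on the input at this output position is [-2.8 -1.8 -2.3 / -2.3 2.7 3.8 / 0.8 5.1 5.5]. Elementwise product with the kernel and sum: -2.8·1 + -1.8·1 + -2.3·1 + -2.3·1 + 2.7·0.5 + 3.8·0.5 + 0.8·1 + 5.1·-1.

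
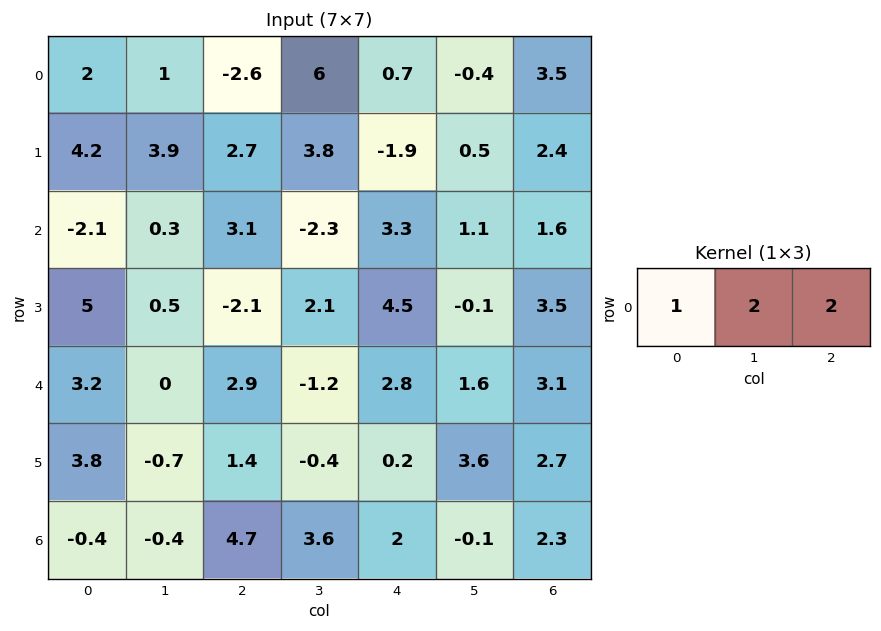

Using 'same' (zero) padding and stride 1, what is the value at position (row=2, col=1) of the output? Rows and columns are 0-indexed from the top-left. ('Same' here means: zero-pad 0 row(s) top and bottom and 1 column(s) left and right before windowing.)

The receptive field on the zero-padded input at this output position is [-2.1 0.3 3.1]. Elementwise product with the kernel and sum: -2.1·1 + 0.3·2 + 3.1·2.

4.7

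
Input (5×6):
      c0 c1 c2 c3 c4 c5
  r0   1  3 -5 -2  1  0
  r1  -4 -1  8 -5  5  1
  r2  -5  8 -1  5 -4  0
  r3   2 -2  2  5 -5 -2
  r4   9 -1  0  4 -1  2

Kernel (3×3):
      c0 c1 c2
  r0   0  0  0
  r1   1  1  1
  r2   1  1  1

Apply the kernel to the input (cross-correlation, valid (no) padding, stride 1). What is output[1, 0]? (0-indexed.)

4

The receptive field on the input at this output position is [-4 -1 8 / -5 8 -1 / 2 -2 2]. Elementwise product with the kernel and sum: -5·1 + 8·1 + -1·1 + 2·1 + -2·1 + 2·1.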